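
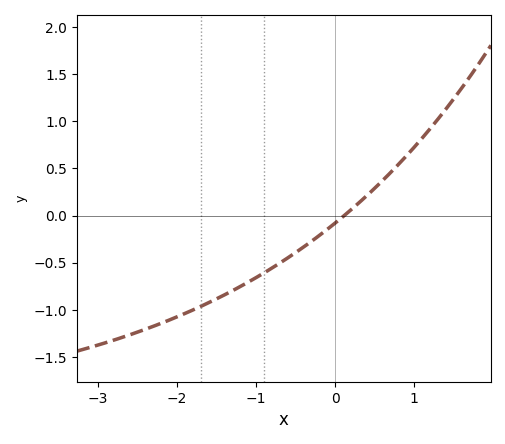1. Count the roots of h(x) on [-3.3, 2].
1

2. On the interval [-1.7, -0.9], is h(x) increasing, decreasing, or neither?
increasing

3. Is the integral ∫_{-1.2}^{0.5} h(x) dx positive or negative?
negative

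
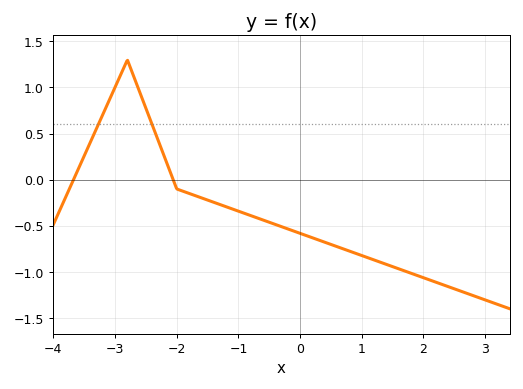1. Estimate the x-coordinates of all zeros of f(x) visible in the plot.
-3.7, -2.1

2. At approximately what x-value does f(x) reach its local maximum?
-2.8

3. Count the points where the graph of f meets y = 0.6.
2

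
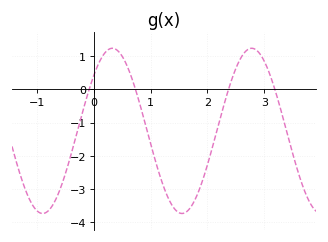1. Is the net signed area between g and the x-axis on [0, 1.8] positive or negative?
negative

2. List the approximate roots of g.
-0.1, 0.7, 2.4, 3.2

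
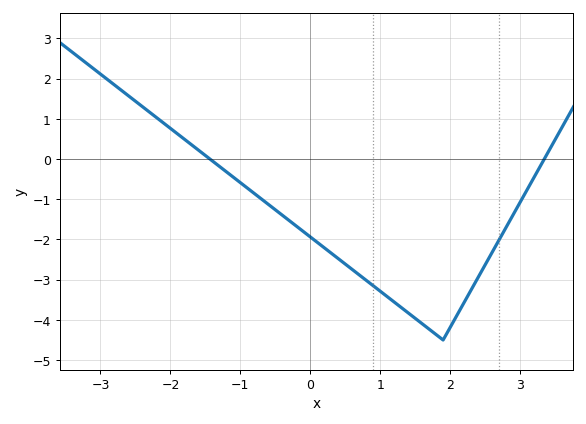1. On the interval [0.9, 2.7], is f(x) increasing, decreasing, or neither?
neither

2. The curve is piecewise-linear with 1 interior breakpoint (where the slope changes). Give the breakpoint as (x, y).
(1.9, -4.5)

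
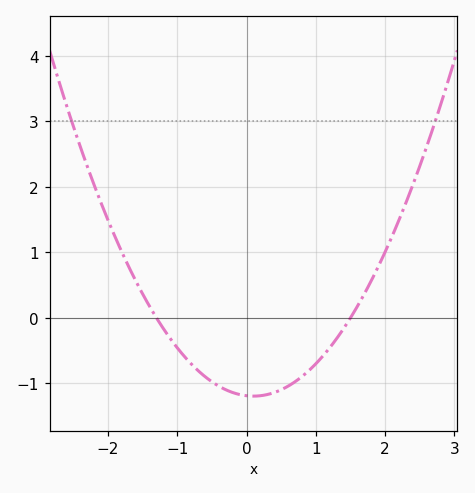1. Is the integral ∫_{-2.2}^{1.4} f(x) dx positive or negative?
negative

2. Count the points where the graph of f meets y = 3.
2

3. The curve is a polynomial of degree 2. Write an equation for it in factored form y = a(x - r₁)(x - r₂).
y = 0.61(x + 1.3)(x - 1.5)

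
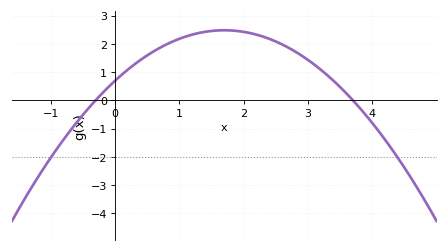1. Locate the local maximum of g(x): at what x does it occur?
1.7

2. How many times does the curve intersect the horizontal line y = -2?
2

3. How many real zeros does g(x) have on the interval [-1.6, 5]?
2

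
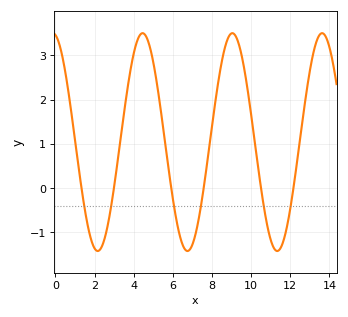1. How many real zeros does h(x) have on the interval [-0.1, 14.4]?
6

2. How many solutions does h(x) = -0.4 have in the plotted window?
6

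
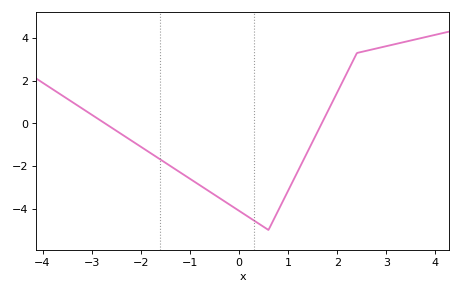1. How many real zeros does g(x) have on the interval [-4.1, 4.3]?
2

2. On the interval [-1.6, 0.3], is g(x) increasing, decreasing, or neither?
decreasing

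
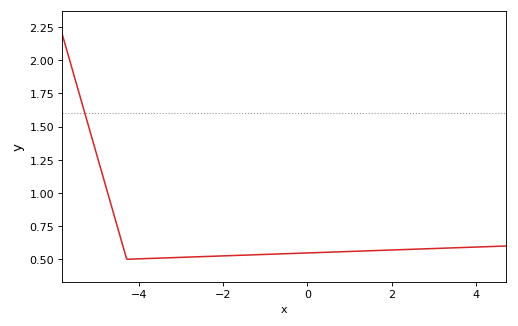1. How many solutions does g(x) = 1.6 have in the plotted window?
1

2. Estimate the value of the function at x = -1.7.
0.52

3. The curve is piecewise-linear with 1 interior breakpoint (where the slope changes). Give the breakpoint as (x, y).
(-4.3, 0.5)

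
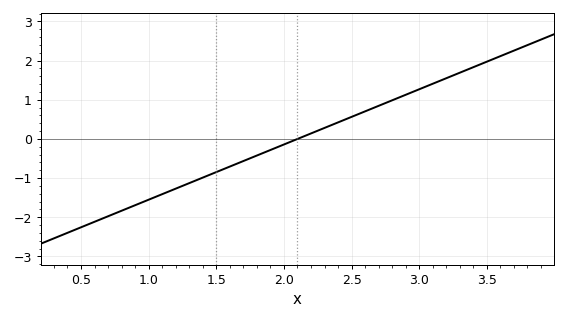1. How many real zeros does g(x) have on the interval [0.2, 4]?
1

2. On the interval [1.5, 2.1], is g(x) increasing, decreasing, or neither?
increasing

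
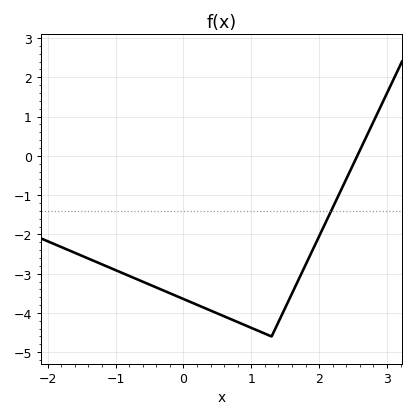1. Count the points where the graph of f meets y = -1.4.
1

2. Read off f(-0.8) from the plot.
-3.1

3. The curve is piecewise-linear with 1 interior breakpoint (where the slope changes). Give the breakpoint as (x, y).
(1.3, -4.6)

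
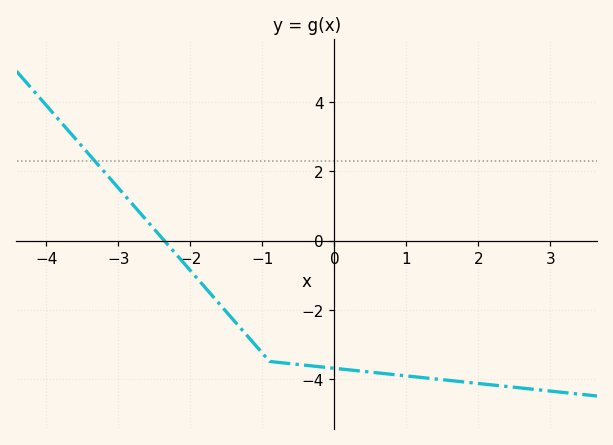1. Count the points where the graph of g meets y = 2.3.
1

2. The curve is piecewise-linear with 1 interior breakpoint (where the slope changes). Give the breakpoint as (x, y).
(-0.9, -3.5)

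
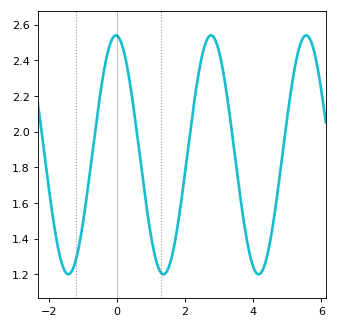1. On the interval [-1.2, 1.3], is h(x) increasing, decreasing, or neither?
neither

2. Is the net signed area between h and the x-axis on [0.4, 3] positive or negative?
positive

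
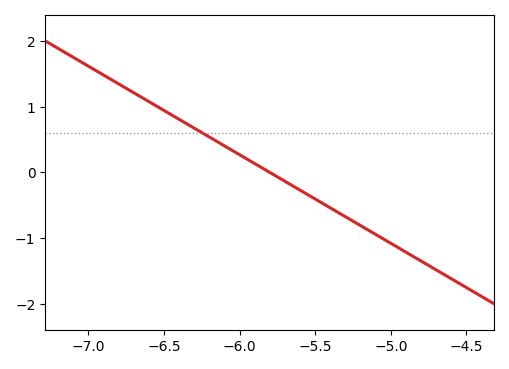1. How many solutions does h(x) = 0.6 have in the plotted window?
1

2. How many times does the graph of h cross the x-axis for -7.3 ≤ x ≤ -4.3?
1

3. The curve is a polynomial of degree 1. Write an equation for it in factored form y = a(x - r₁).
y = -1.35(x + 5.8)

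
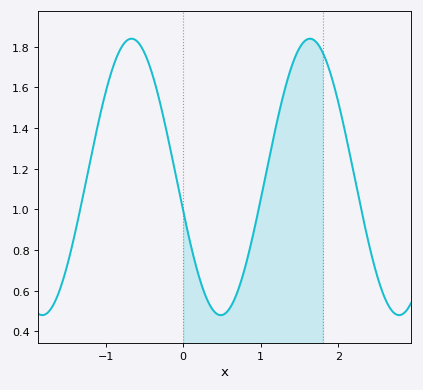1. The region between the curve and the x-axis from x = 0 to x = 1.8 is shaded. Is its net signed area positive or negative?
positive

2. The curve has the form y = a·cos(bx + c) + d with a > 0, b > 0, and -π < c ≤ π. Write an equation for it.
y = 0.68cos(2.73x + 1.82) + 1.16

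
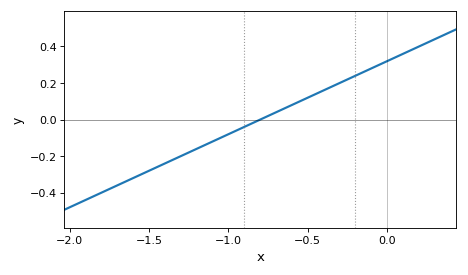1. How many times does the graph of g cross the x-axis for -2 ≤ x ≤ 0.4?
1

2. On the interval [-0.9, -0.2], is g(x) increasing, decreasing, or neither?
increasing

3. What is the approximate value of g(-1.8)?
-0.4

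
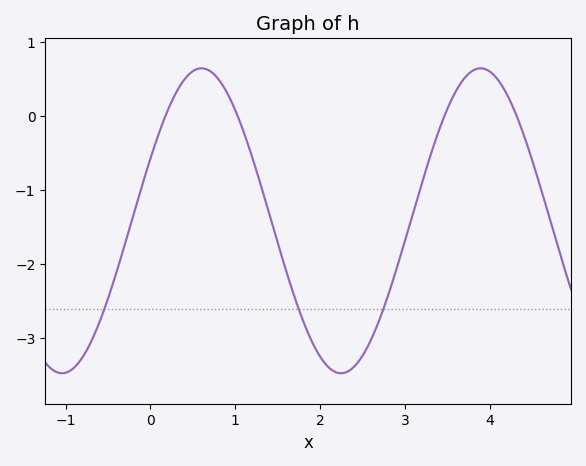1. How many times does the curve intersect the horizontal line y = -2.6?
3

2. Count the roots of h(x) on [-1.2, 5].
4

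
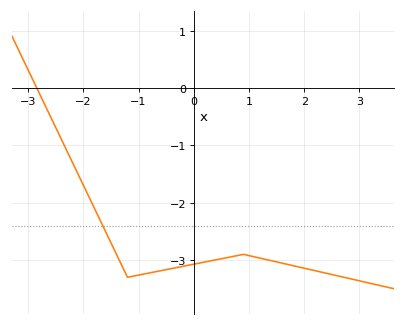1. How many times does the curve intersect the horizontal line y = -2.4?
1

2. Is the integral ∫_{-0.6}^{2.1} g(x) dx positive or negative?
negative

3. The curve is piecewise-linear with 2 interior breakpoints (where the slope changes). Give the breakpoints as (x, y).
(-1.2, -3.3); (0.9, -2.9)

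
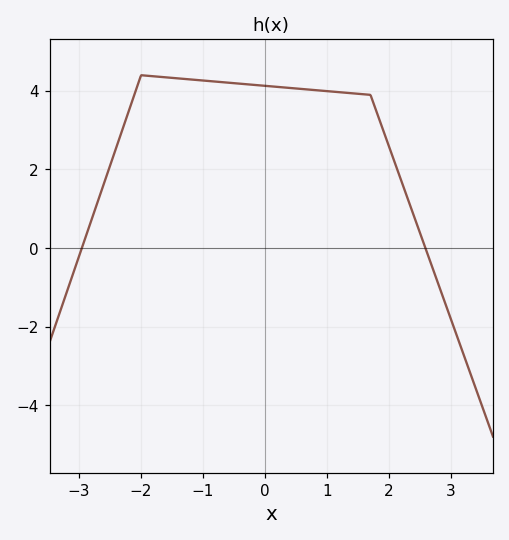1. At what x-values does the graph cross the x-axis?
-3, 2.6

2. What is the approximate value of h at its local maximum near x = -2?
4.4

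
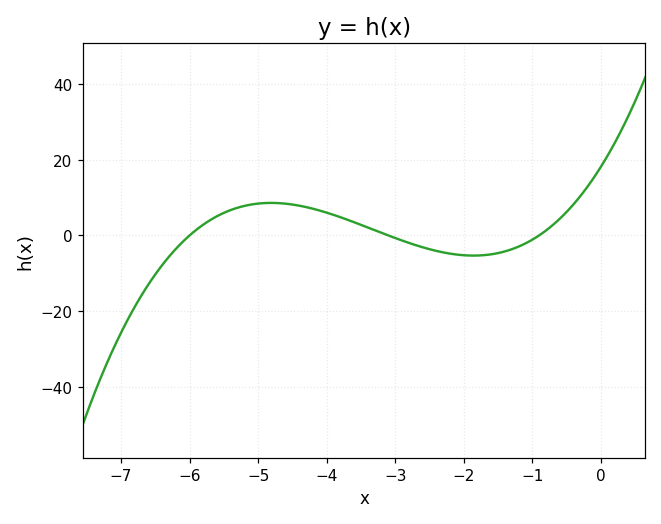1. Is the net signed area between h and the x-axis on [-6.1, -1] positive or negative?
positive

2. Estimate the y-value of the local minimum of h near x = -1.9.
-6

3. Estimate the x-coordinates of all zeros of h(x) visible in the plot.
-6, -3, -1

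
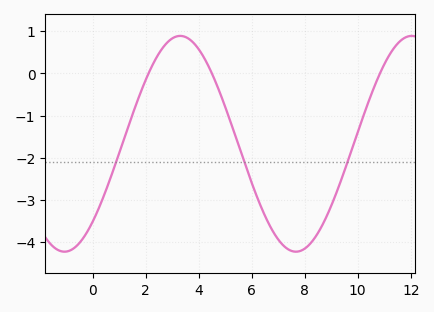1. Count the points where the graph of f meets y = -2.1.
3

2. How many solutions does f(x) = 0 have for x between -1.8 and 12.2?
3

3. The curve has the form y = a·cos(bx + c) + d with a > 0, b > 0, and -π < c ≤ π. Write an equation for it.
y = 2.56cos(0.72x - 2.4) - 1.67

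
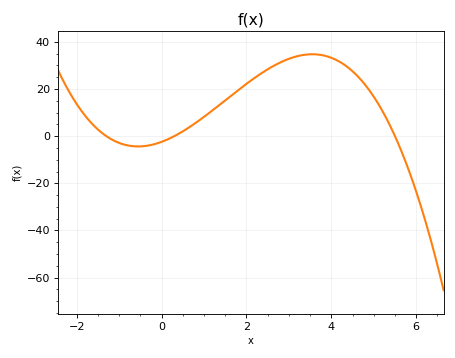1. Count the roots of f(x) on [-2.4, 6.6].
3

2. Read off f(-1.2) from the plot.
-1.14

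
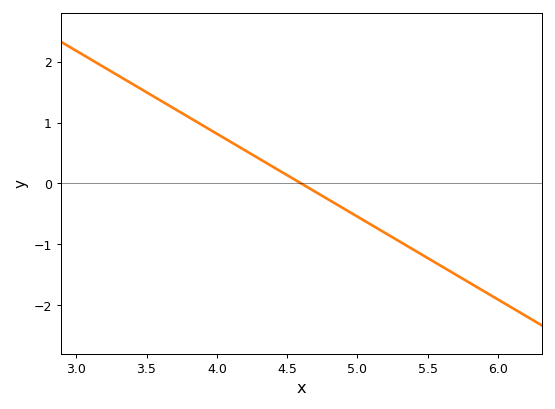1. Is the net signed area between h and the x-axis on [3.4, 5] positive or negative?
positive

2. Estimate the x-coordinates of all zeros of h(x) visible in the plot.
4.6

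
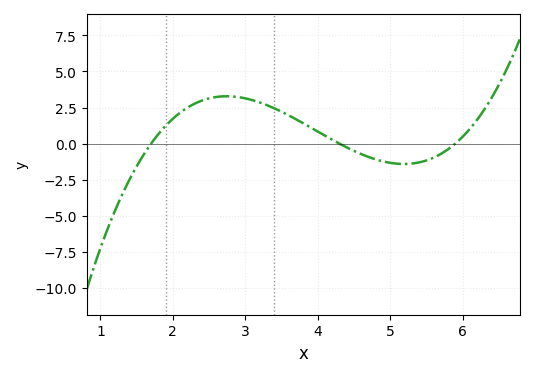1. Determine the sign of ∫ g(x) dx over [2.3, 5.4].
positive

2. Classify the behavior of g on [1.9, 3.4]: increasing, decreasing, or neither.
neither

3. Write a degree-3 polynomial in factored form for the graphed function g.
y = 0.64(x - 1.7)(x - 4.3)(x - 5.9)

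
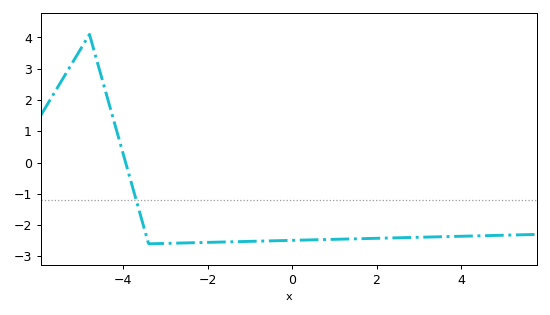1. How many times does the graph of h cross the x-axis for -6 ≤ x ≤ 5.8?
1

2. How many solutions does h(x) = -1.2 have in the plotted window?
1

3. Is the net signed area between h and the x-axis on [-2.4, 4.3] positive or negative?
negative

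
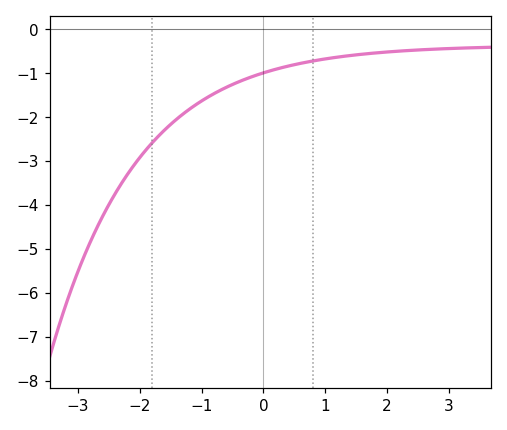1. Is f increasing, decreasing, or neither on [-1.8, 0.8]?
increasing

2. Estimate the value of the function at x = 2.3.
-0.5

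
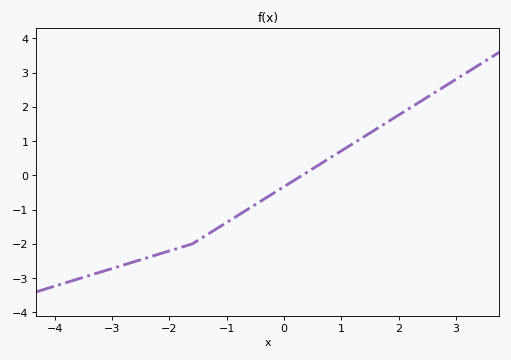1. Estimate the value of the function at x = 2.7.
2.5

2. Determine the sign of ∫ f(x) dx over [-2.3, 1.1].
negative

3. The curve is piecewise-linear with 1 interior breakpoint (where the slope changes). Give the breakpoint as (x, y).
(-1.6, -2)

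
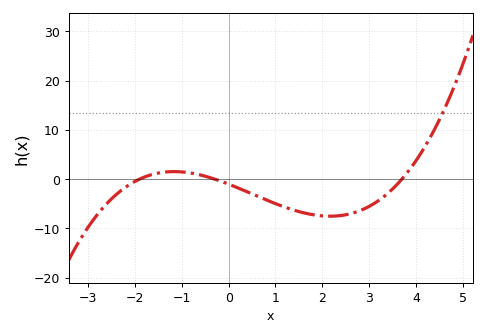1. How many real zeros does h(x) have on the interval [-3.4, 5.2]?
3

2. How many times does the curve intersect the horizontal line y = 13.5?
1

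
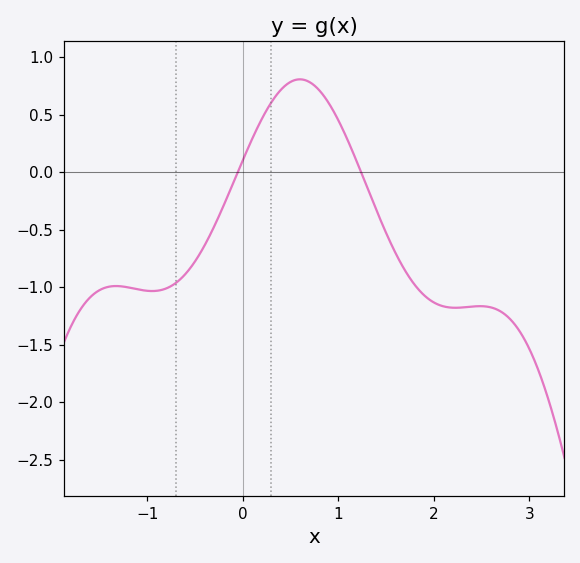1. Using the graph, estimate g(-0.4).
-0.639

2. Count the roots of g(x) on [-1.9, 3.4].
2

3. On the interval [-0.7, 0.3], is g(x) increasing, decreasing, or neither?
increasing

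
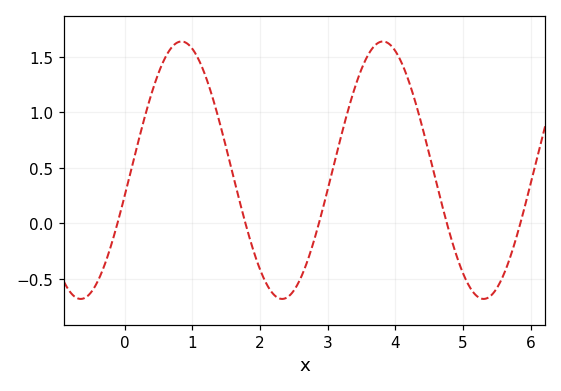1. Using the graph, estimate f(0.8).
1.64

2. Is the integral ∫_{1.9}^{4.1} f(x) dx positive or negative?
positive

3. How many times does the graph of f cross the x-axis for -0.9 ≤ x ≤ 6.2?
5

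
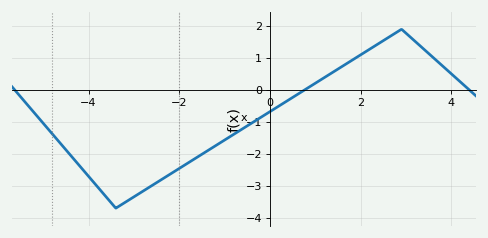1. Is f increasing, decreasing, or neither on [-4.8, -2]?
neither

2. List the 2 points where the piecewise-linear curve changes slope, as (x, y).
(-3.4, -3.7); (2.9, 1.9)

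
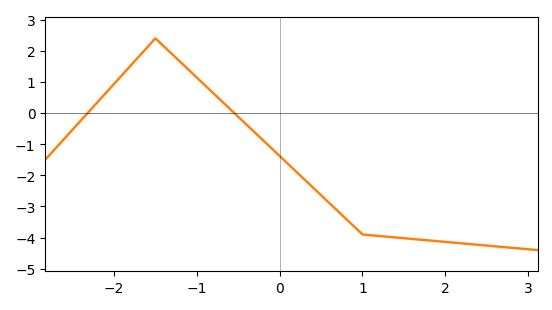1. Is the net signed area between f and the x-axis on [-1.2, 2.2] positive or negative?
negative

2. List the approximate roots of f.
-2.32, -0.548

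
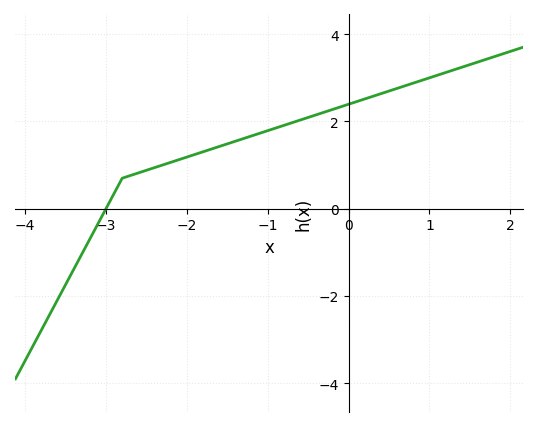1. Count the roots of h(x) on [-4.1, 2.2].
1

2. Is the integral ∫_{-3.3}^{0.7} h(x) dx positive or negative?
positive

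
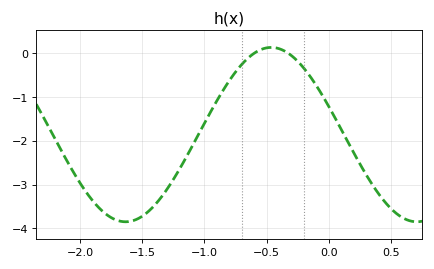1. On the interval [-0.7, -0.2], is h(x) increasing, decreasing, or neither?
neither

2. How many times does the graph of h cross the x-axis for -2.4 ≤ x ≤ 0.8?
2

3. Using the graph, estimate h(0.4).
-3.2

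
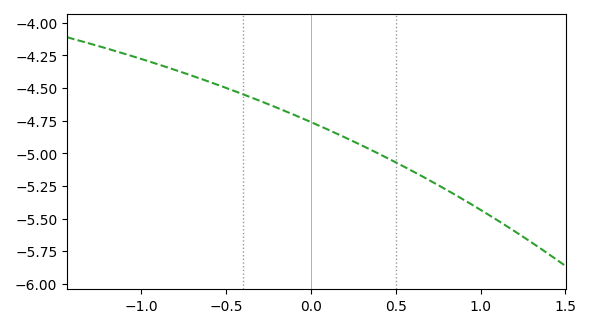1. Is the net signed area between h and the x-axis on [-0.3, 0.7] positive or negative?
negative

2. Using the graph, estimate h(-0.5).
-4.5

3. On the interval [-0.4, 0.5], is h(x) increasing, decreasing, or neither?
decreasing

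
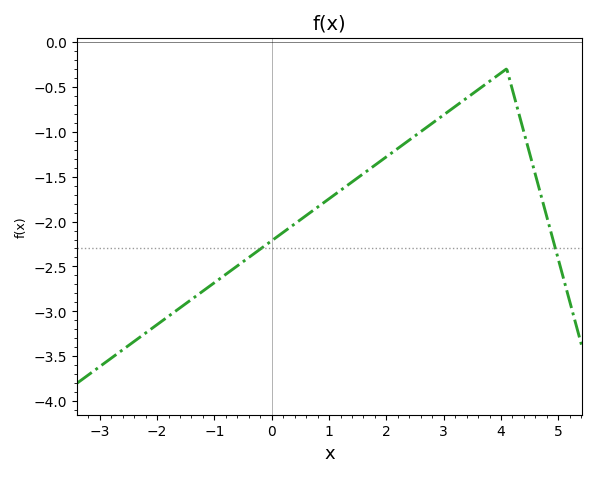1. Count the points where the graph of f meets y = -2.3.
2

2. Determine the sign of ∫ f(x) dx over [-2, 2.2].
negative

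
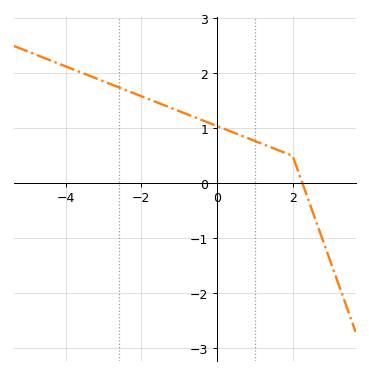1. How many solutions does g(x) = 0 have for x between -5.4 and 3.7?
1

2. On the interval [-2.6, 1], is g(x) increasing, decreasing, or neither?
decreasing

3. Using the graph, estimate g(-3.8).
2.1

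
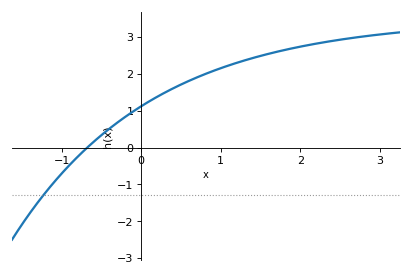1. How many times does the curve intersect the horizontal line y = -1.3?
1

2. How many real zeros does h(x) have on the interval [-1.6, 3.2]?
1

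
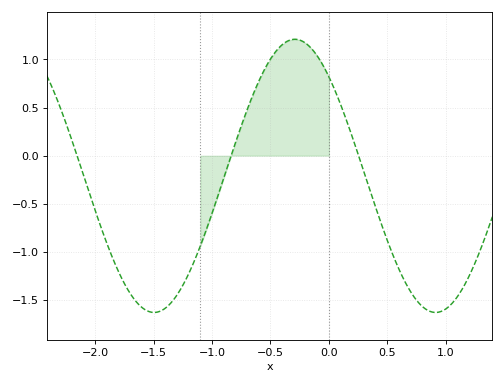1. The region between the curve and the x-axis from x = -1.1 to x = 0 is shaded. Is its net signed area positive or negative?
positive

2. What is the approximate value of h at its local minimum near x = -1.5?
-1.63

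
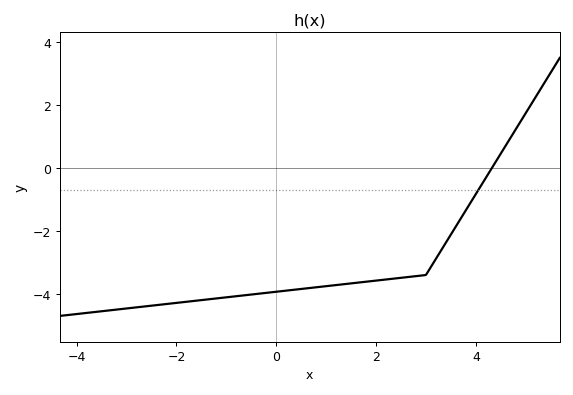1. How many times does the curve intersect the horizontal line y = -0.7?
1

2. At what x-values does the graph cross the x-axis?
4.4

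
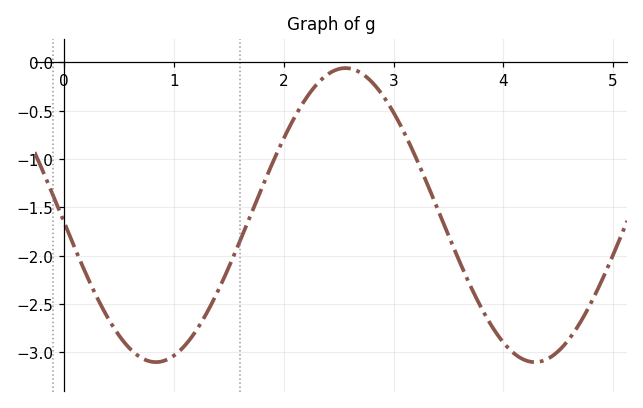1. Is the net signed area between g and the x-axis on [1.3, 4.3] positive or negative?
negative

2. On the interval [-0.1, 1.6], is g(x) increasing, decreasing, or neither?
neither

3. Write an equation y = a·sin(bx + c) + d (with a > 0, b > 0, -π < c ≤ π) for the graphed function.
y = 1.52sin(1.8x - 3.1) - 1.58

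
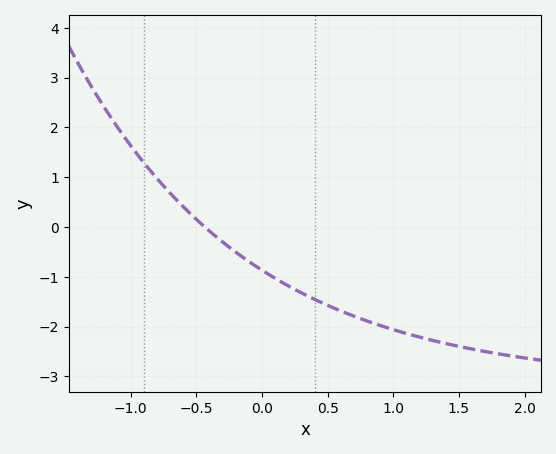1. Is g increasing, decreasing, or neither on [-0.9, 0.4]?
decreasing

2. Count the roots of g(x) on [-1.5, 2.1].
1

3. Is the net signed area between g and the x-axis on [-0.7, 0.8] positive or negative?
negative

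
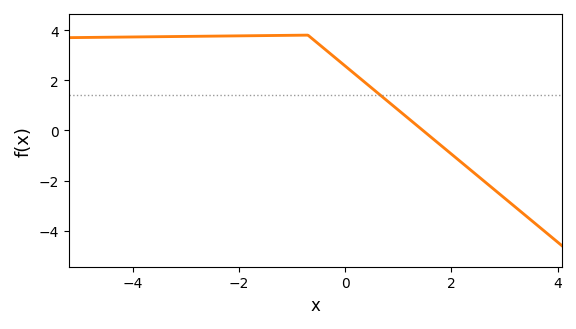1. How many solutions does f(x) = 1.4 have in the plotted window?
1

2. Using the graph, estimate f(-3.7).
3.73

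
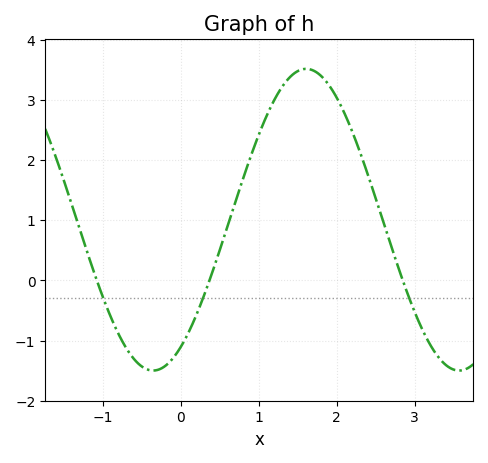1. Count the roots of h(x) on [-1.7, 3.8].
3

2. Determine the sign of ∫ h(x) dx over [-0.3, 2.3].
positive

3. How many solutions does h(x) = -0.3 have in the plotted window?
3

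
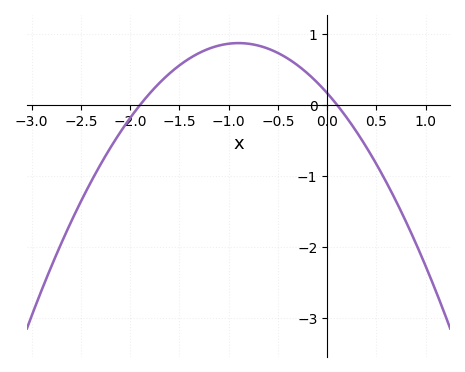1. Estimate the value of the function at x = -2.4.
-1.09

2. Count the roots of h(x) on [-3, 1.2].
2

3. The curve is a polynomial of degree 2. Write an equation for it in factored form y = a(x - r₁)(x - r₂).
y = -0.87(x + 1.9)(x - 0.1)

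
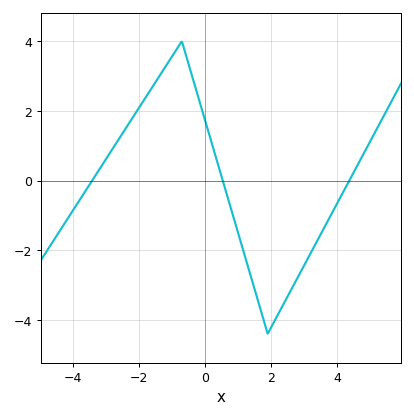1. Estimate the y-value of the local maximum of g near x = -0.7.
4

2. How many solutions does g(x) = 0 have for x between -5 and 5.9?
3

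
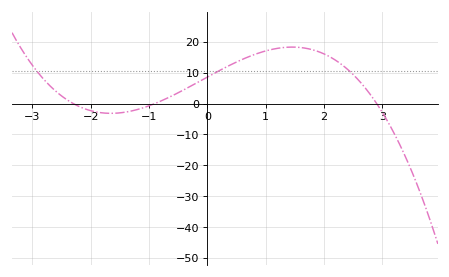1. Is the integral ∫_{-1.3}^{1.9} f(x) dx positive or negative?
positive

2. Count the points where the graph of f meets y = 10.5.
3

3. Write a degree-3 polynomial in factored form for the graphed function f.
y = -1.43(x + 2.3)(x + 0.9)(x - 2.9)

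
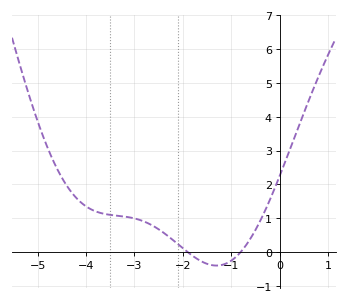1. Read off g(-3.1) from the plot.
1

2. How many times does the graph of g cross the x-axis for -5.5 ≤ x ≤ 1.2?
2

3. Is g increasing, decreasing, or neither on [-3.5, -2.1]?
decreasing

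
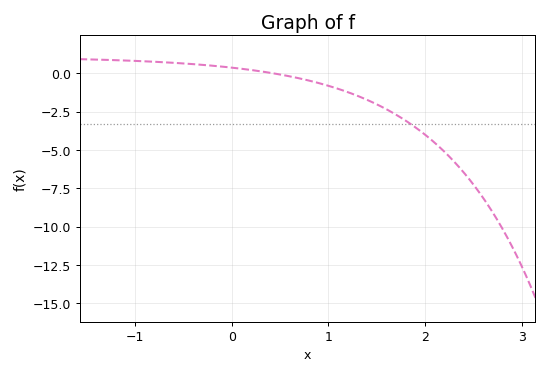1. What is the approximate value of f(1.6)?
-2.34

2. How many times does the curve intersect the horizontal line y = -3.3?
1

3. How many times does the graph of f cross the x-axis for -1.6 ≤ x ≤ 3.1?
1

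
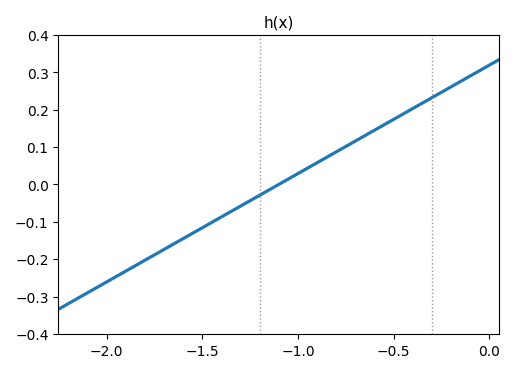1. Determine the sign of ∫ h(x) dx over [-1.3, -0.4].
positive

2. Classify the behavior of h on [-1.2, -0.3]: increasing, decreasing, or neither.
increasing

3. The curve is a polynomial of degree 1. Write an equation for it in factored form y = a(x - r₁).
y = 0.29(x + 1.1)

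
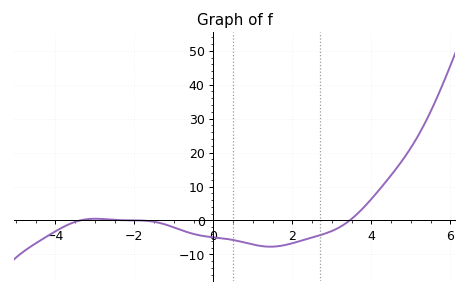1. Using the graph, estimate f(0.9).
-7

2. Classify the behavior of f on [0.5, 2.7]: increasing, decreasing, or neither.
neither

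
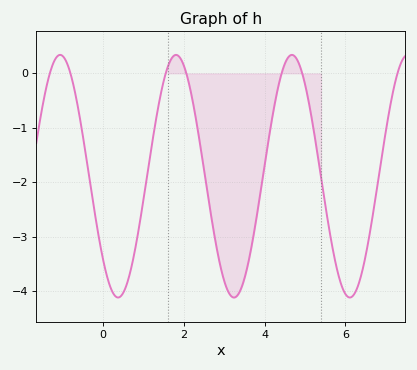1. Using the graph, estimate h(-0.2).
-2.6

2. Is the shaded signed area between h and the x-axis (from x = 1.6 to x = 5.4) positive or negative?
negative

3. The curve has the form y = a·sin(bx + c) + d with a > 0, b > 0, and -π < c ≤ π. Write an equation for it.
y = 2.23sin(2.2x - 2.4) - 1.89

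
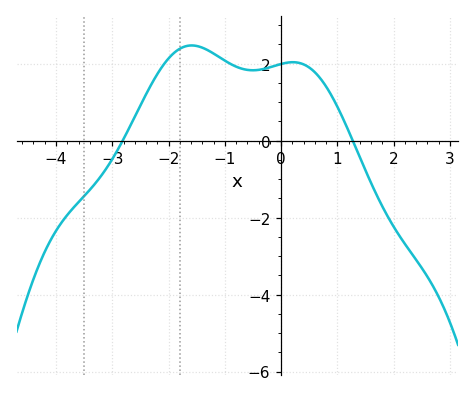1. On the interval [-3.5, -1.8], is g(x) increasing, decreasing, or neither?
increasing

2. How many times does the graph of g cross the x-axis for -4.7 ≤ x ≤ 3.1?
2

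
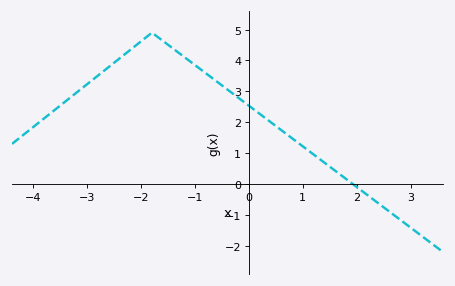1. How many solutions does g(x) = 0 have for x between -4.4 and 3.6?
1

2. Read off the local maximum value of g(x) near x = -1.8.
4.9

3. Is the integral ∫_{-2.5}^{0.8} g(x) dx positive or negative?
positive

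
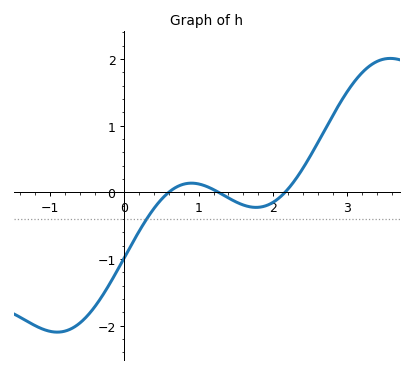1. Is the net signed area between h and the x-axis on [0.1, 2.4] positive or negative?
negative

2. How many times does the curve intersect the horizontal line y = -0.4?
1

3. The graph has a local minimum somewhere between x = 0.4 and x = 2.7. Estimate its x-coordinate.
1.8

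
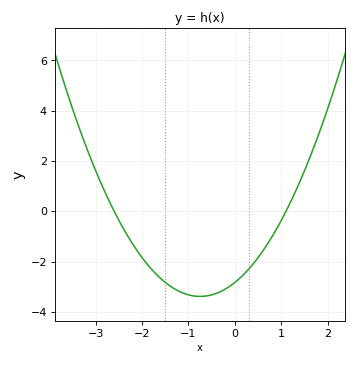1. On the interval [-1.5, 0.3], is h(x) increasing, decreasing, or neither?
neither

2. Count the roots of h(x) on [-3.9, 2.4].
2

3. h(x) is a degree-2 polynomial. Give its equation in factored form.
y = 0.99(x + 2.6)(x - 1.1)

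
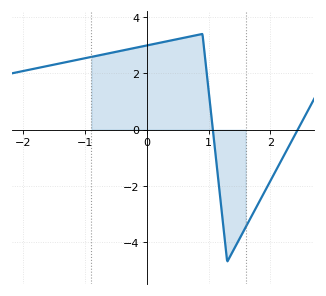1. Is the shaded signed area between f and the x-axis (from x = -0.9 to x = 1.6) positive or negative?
positive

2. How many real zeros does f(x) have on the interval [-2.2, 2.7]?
2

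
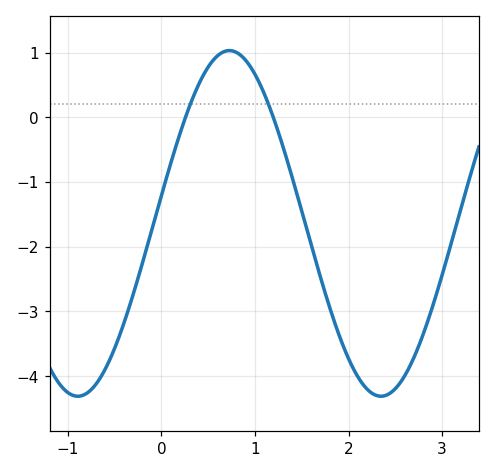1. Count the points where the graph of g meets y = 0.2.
2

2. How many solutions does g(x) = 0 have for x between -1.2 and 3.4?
2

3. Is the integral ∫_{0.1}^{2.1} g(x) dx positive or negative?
negative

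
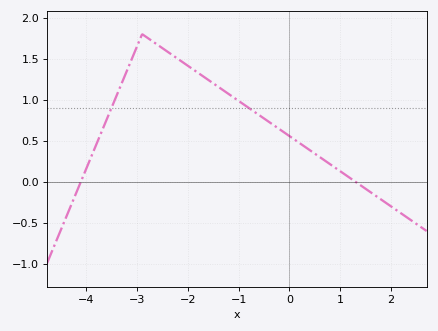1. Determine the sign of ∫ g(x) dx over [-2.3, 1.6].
positive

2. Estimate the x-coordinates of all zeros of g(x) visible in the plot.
-4.1, 1.3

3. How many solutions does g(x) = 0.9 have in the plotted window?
2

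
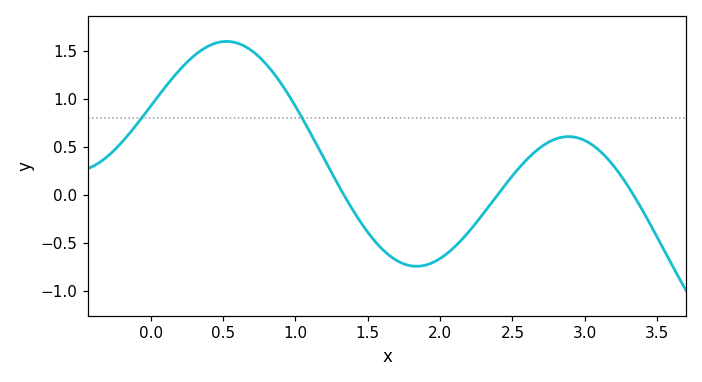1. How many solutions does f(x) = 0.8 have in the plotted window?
2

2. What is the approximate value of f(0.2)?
1.3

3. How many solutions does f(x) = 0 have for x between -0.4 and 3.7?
3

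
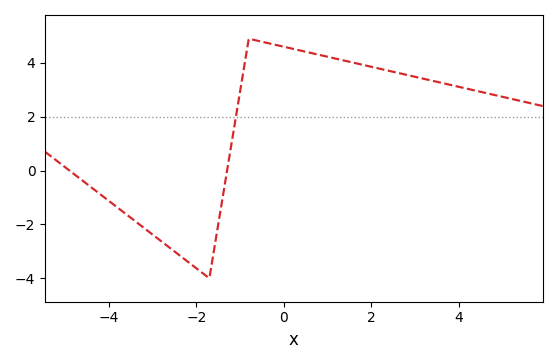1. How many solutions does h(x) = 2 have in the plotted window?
1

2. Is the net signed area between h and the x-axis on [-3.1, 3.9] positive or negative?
positive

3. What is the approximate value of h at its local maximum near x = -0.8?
4.8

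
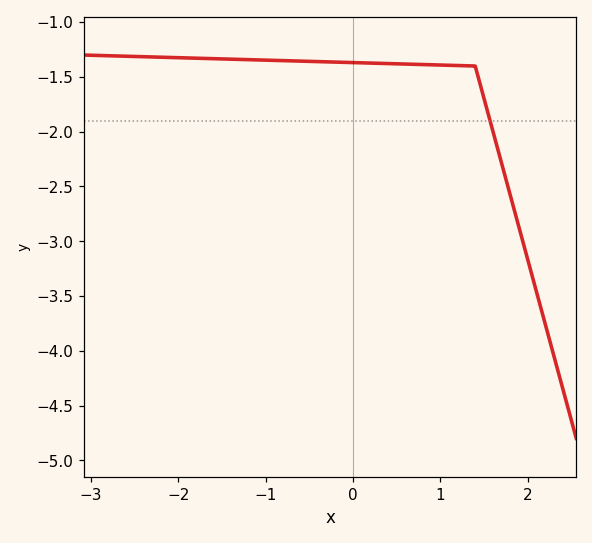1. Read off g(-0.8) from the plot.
-1.35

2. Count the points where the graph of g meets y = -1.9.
1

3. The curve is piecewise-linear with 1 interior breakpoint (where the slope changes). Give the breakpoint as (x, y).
(1.4, -1.4)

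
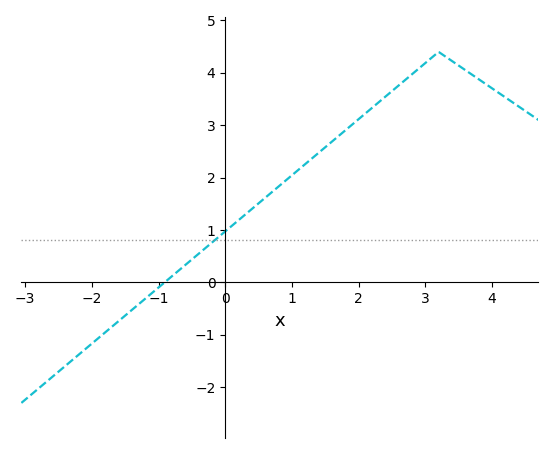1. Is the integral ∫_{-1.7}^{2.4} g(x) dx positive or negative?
positive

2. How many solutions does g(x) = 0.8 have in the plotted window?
1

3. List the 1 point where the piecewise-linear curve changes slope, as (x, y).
(3.2, 4.4)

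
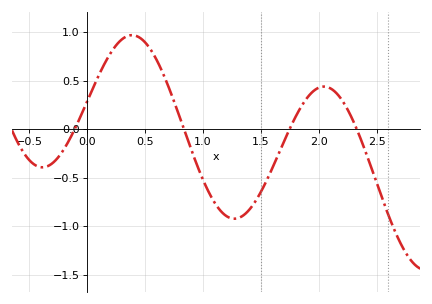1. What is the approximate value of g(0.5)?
0.9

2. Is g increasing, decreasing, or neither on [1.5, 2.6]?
neither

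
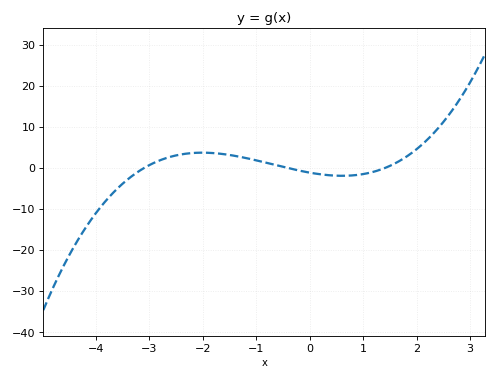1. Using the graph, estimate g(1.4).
0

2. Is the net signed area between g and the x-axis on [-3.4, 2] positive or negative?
positive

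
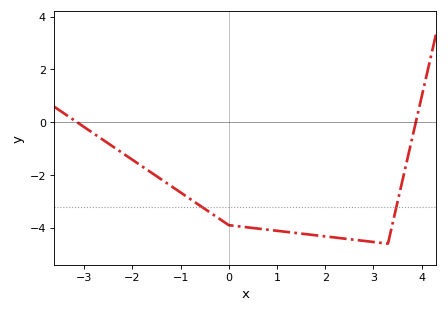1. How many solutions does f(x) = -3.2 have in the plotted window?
2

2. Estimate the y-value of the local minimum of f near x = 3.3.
-4.6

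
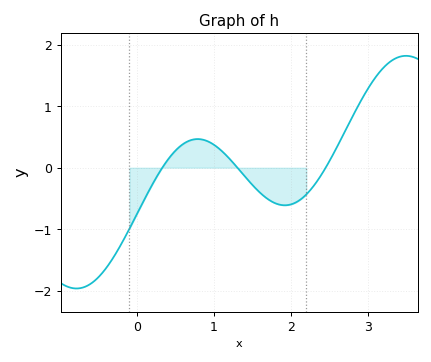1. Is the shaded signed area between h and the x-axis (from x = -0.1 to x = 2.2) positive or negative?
negative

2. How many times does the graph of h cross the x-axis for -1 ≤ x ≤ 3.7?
3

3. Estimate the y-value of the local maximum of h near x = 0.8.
0.5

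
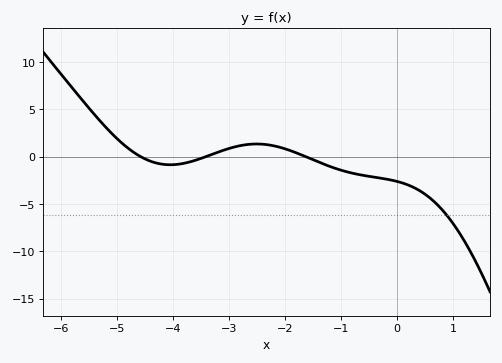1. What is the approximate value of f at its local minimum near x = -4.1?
-1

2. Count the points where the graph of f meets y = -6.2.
1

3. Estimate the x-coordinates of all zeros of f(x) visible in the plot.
-4.6, -3.4, -1.6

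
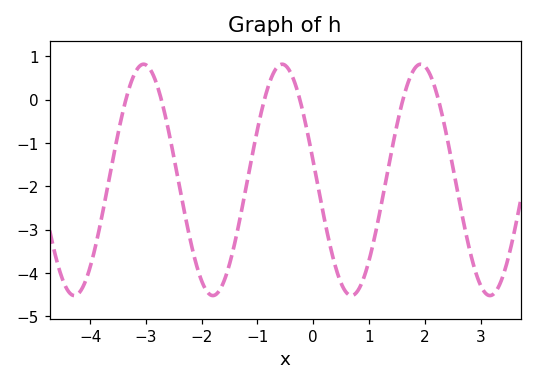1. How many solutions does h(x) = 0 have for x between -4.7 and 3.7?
6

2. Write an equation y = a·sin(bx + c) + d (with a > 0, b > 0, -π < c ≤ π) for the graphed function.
y = 2.67sin(2.5x + 3) - 1.85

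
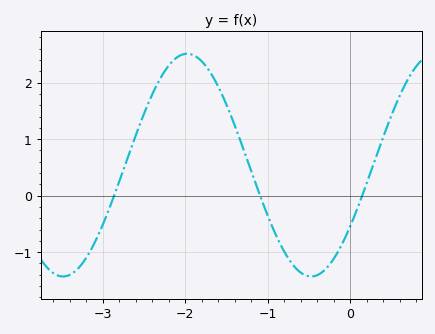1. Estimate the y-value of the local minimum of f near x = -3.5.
-1.4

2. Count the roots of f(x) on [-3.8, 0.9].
3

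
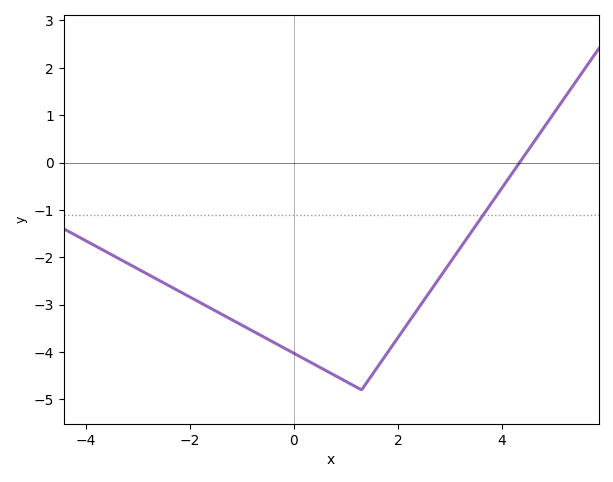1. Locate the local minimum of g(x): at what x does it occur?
1.3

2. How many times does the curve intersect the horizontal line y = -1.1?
1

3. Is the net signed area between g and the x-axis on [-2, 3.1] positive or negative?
negative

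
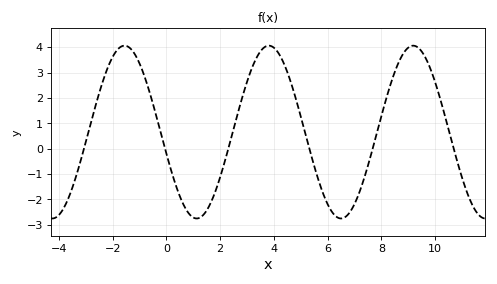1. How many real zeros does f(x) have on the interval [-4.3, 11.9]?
6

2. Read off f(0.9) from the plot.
-2.6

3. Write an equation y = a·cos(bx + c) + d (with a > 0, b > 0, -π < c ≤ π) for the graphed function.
y = 3.41cos(1.2x + 1.8) + 0.65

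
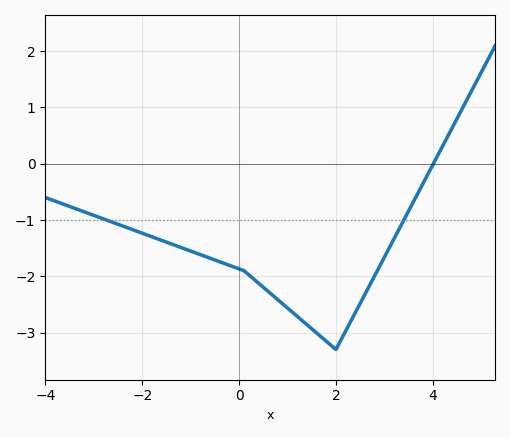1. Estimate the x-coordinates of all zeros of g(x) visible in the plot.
4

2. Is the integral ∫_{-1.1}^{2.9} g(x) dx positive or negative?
negative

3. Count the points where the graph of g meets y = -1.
2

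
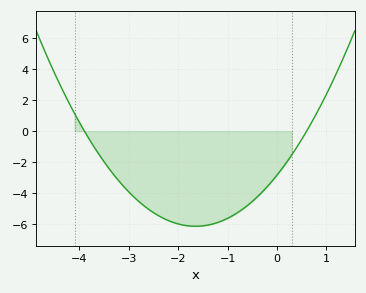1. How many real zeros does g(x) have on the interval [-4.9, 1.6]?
2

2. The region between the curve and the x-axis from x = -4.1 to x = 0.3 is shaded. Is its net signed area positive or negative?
negative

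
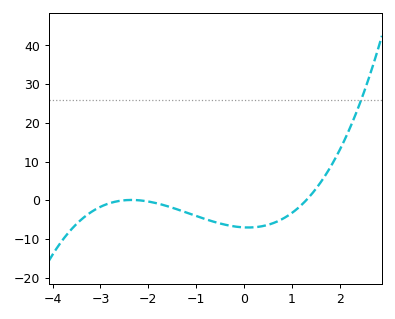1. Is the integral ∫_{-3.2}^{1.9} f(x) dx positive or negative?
negative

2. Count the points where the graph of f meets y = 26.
1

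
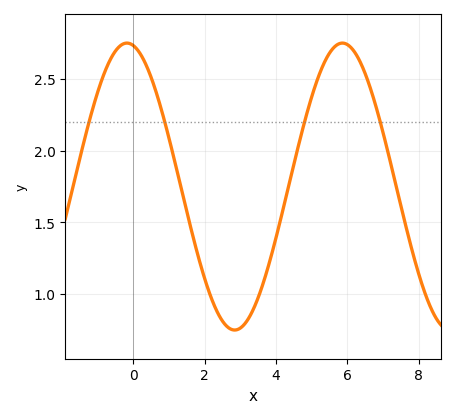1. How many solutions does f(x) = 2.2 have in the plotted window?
4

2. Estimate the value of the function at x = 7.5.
1.6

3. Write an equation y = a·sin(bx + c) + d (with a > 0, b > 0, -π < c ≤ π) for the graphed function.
y = 1sin(1x + 1.8) + 1.75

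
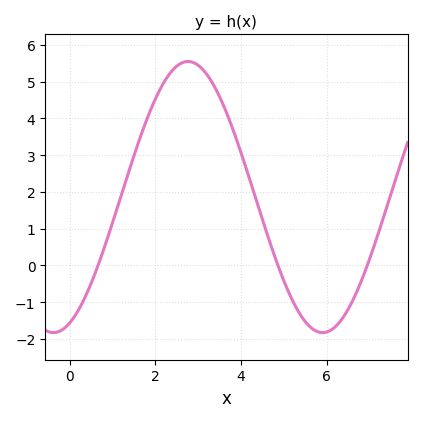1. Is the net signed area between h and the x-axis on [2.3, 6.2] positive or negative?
positive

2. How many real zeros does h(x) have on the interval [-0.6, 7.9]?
3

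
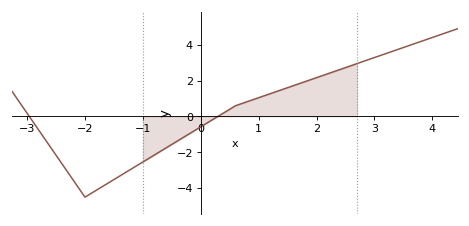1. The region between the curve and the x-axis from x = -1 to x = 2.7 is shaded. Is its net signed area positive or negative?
positive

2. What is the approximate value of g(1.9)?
2.05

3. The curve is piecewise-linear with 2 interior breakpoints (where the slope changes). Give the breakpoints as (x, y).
(-2, -4.5); (0.6, 0.6)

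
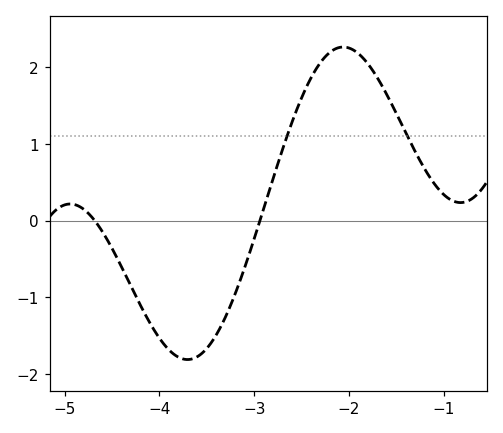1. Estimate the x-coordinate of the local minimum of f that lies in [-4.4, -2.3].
-3.7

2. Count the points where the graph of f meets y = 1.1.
2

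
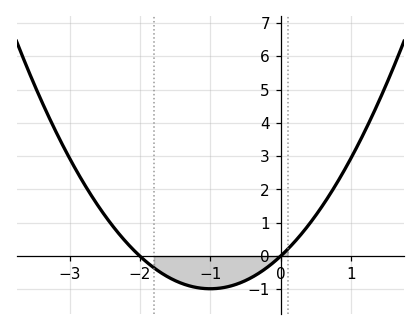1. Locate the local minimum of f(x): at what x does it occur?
-1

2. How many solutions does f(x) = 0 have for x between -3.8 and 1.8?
2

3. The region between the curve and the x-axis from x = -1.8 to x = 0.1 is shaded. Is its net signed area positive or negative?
negative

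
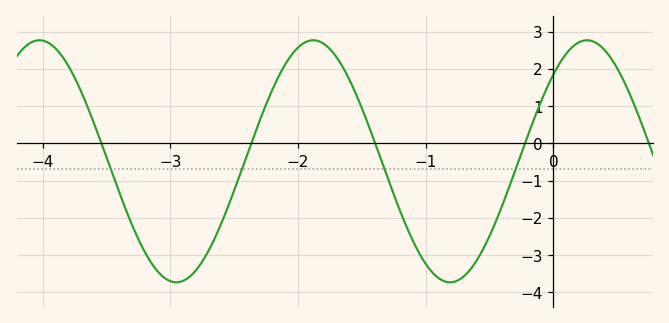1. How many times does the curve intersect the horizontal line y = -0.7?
4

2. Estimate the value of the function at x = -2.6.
-2.14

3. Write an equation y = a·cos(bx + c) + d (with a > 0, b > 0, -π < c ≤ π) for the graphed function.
y = 3.25cos(2.93x - 0.772) - 0.48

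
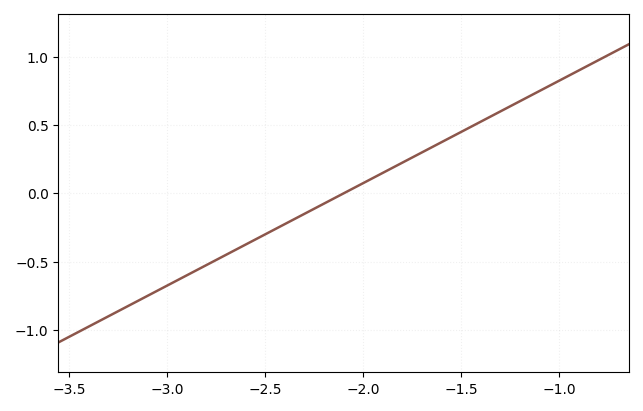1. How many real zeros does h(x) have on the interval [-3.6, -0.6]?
1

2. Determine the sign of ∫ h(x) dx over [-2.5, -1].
positive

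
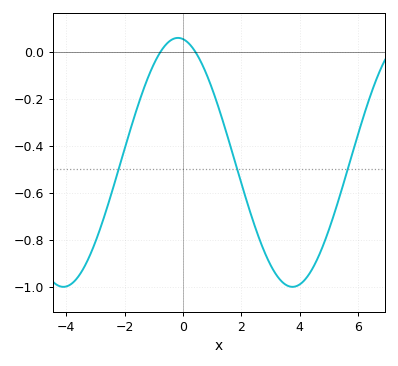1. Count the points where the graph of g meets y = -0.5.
3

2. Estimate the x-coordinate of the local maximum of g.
-0.2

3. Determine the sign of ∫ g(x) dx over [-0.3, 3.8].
negative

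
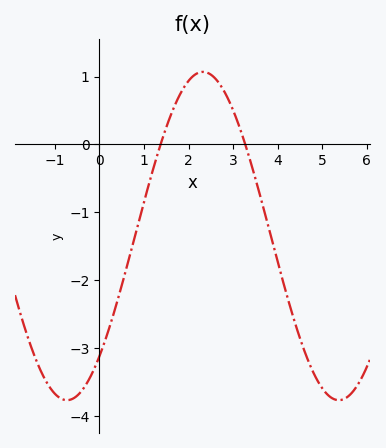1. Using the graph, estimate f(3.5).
-0.503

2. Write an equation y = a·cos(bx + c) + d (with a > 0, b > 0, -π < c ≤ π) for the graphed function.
y = 2.42cos(1.03x - 2.39) - 1.35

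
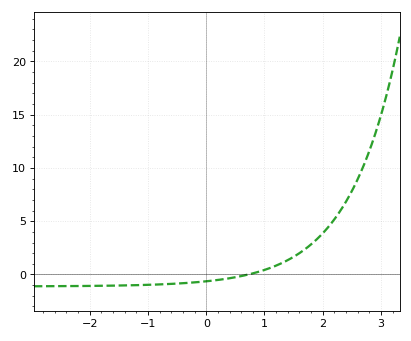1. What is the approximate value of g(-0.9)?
-1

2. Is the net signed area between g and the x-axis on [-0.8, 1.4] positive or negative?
negative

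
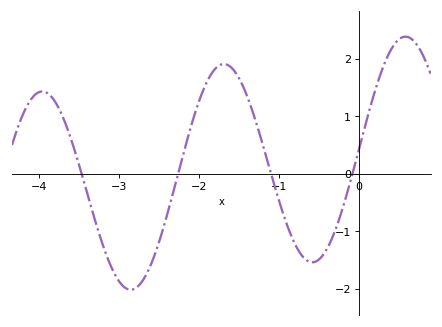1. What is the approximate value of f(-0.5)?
-1.5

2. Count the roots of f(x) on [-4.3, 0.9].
4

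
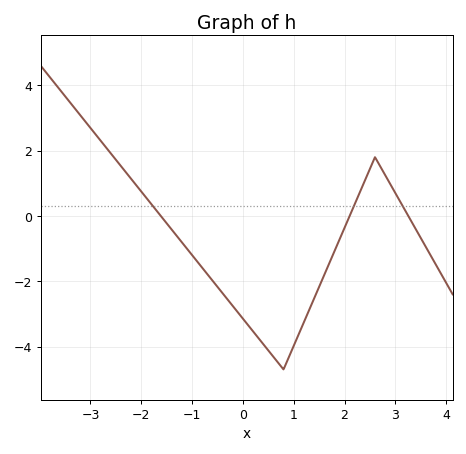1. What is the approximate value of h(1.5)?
-2.17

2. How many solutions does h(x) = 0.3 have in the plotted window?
3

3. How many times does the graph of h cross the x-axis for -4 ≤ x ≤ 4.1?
3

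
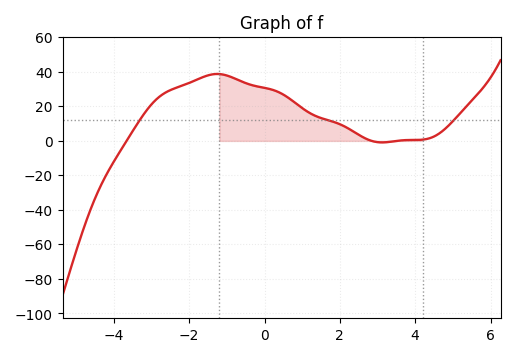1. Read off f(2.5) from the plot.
3.58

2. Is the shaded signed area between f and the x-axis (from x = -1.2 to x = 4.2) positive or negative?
positive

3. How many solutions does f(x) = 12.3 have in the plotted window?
3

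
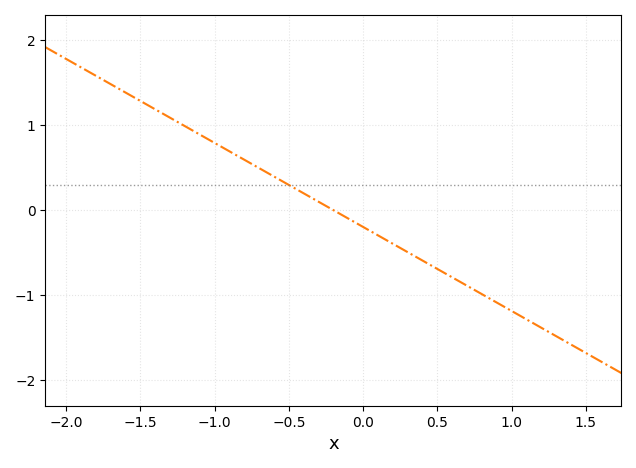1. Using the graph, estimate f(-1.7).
1.49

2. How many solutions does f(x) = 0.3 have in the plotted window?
1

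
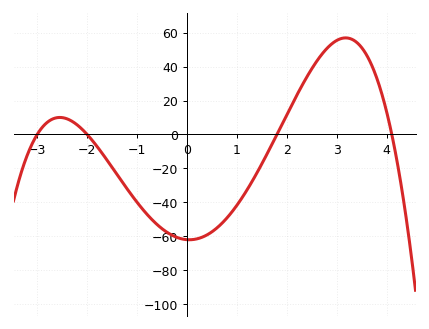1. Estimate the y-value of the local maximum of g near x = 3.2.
56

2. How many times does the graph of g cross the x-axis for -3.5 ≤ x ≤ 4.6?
4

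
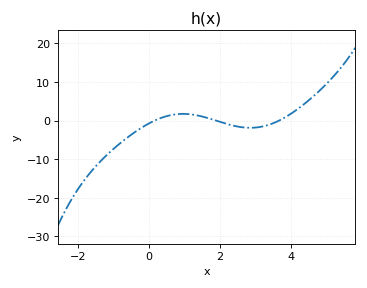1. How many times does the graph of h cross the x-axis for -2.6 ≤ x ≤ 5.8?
3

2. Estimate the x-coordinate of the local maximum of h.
1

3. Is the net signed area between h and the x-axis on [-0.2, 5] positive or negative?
positive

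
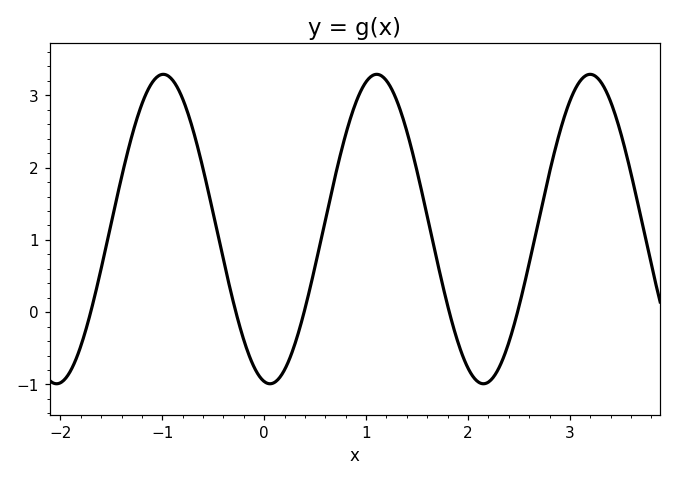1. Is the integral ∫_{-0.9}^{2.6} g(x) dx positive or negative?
positive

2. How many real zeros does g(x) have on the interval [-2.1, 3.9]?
5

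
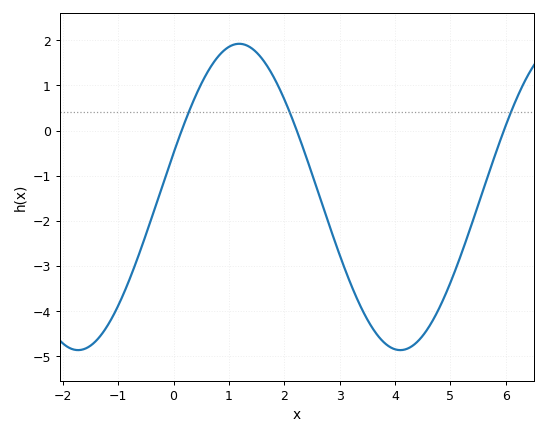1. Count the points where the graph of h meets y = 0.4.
3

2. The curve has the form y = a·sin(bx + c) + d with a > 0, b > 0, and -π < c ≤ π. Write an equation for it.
y = 3.39sin(1.1x + 0.29) - 1.47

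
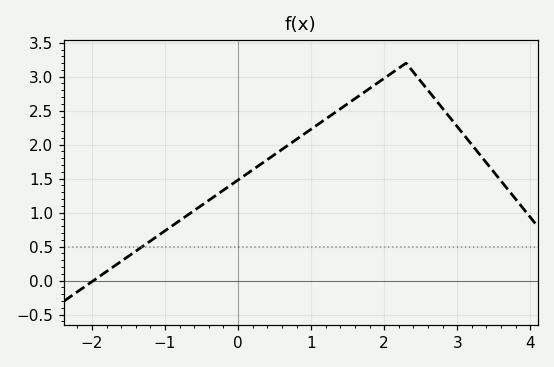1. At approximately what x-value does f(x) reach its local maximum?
2.3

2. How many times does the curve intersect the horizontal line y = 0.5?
1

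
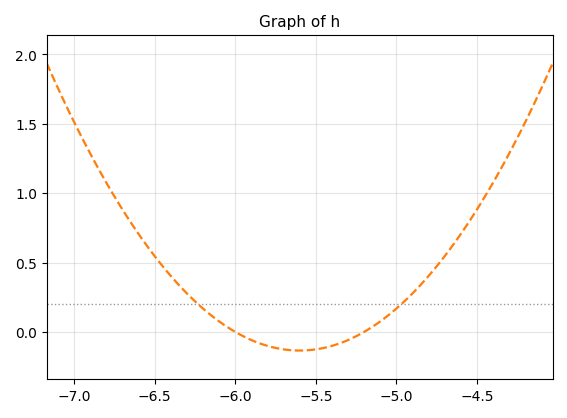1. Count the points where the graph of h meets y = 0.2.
2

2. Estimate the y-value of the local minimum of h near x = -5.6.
-0.134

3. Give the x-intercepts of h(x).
-6, -5.2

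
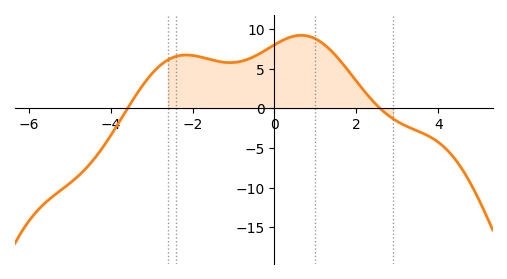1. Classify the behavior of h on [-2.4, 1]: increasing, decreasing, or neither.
neither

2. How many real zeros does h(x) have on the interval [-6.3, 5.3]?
2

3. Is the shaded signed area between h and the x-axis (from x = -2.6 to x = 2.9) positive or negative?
positive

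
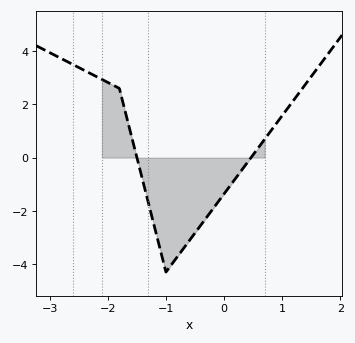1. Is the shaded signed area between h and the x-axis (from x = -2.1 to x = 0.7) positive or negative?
negative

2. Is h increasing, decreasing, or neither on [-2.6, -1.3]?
decreasing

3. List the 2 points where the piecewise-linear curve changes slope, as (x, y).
(-1.8, 2.6); (-1, -4.3)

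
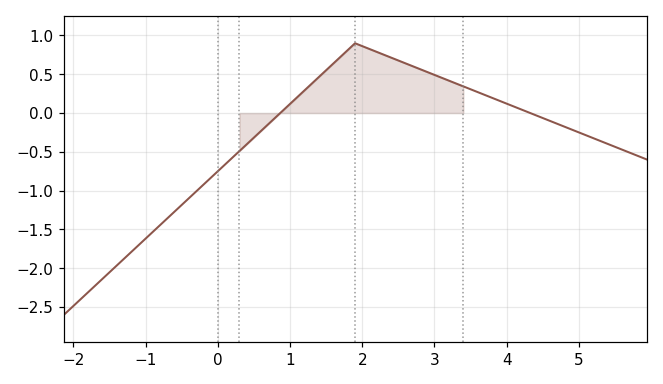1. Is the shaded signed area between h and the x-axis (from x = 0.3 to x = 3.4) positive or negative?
positive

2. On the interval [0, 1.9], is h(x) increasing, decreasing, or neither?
increasing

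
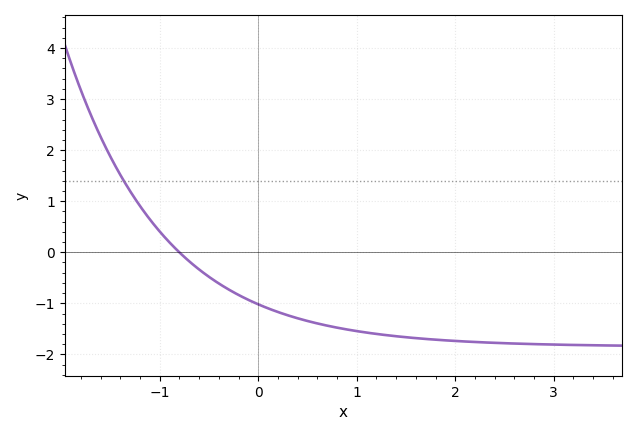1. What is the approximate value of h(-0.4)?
-0.612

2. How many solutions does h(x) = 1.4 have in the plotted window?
1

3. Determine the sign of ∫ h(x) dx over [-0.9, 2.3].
negative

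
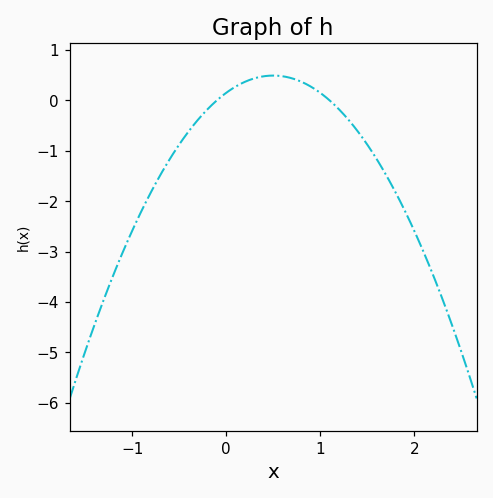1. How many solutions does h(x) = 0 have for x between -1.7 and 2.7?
2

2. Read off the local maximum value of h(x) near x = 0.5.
0.5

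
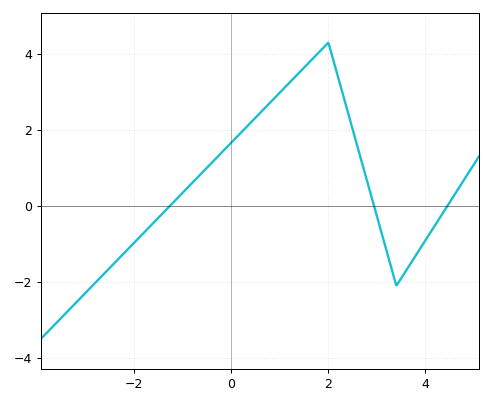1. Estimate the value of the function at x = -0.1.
1.6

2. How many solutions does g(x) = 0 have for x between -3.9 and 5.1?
3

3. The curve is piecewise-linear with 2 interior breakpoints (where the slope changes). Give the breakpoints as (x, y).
(2, 4.3); (3.4, -2.1)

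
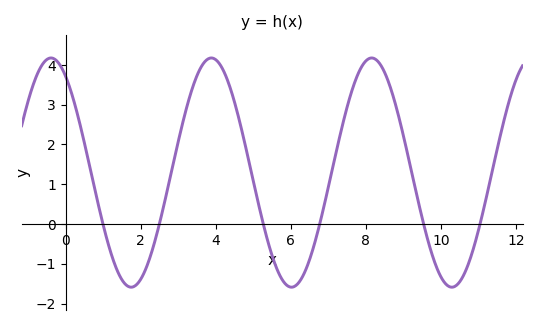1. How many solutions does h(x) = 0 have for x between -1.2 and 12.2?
6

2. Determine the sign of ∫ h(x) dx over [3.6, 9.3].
positive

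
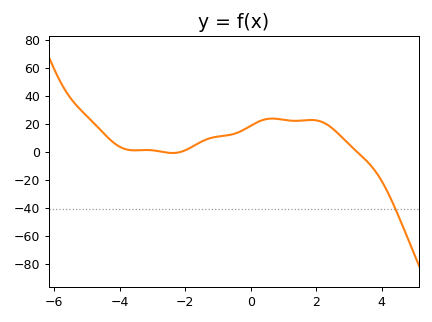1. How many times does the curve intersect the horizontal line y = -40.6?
1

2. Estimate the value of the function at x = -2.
1.03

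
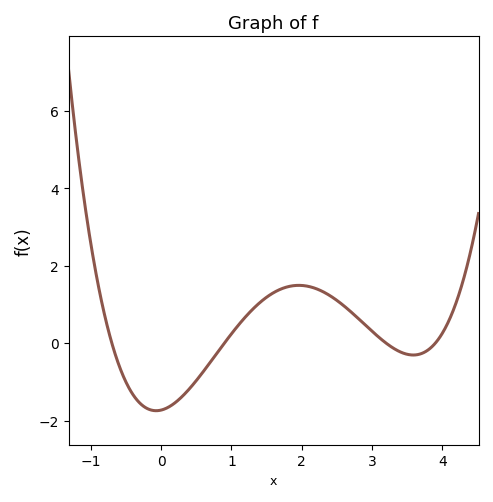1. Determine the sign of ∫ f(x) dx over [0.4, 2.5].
positive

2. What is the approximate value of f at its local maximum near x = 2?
1.4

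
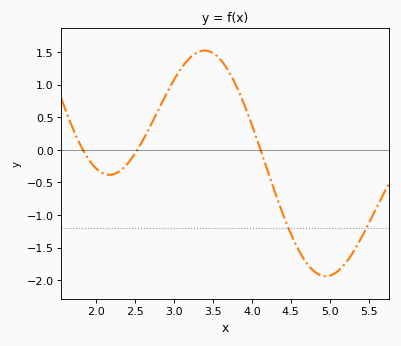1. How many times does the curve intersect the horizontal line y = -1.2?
2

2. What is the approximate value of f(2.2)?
-0.4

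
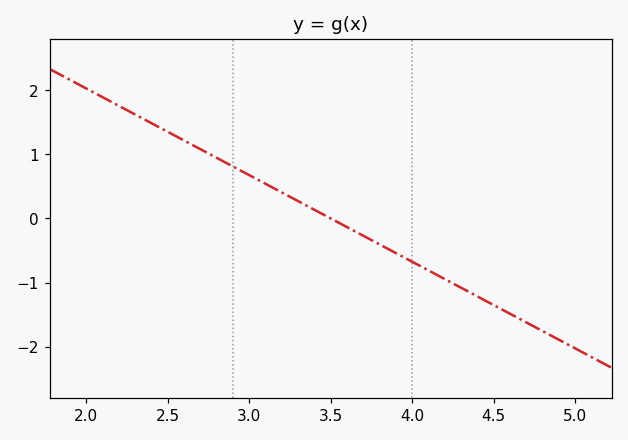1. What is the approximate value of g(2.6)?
1.2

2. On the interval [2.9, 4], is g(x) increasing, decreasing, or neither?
decreasing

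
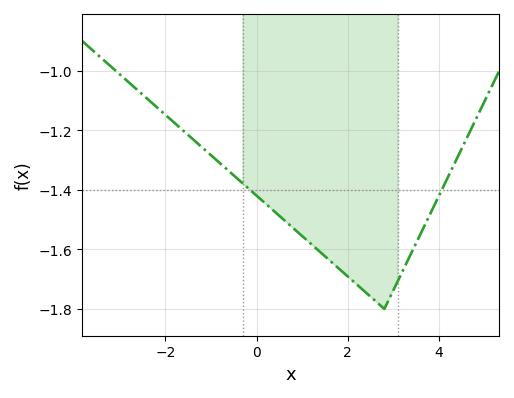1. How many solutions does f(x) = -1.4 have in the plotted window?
2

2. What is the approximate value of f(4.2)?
-1.36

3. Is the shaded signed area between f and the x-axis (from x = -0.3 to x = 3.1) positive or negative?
negative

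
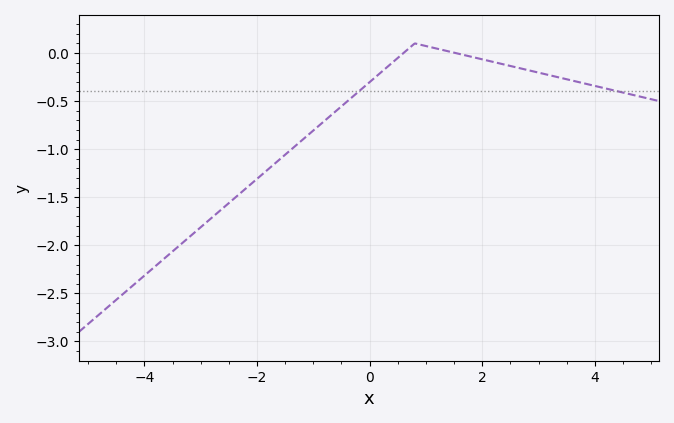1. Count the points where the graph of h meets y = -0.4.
2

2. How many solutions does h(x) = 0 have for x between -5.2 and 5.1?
2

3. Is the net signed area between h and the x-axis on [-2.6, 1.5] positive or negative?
negative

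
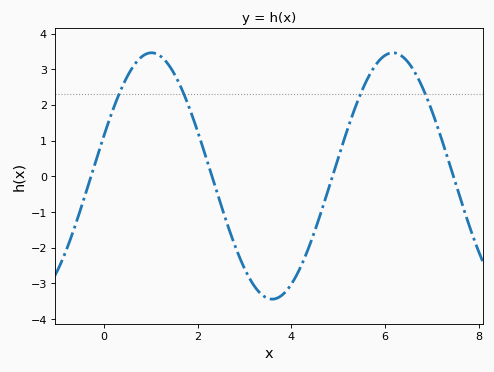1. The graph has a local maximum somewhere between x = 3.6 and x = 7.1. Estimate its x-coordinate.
6.2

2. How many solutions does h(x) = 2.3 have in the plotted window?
4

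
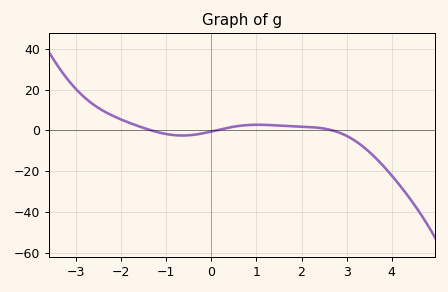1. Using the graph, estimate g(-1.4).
0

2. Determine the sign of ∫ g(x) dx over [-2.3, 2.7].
positive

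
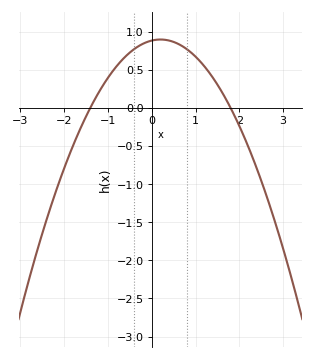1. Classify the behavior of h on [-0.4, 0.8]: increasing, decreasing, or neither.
neither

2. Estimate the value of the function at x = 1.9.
-0.1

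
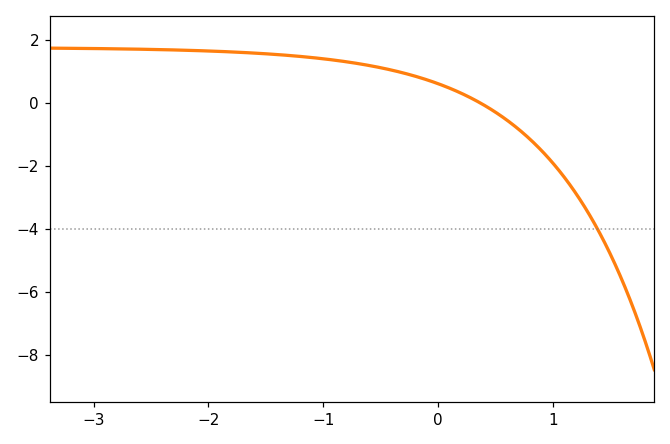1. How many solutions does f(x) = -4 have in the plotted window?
1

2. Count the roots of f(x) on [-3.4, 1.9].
1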